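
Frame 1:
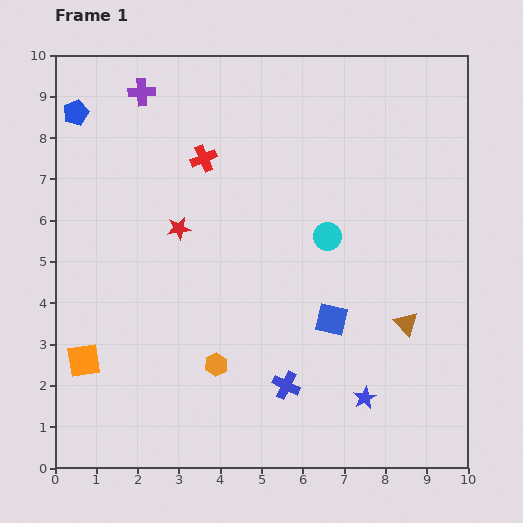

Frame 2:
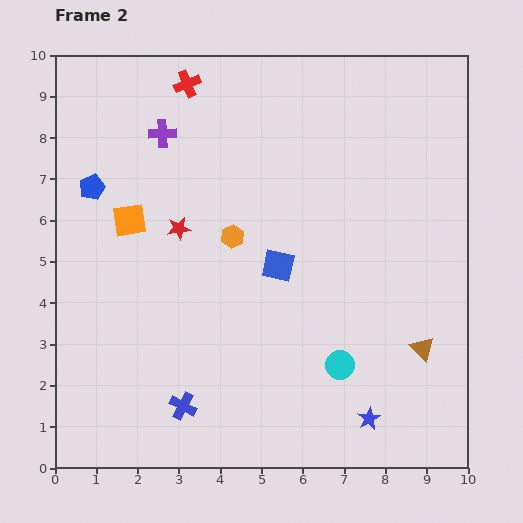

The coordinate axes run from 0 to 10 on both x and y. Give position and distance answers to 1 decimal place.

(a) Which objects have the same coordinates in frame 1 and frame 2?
the red star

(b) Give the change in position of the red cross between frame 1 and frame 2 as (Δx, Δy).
(-0.4, 1.8)

The red cross was at (3.6, 7.5) in frame 1 and (3.2, 9.3) in frame 2.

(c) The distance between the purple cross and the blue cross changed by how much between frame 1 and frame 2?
-1.3

Distance in frame 1: 7.9. Distance in frame 2: 6.6.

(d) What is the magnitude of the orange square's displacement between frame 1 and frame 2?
3.6

The orange square moved from (0.7, 2.6) to (1.8, 6.0), a distance of √(1.1² + 3.4²) ≈ 3.6.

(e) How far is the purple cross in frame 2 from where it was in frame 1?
1.1

The purple cross moved from (2.1, 9.1) to (2.6, 8.1), a distance of √(0.5² + 1.0²) ≈ 1.1.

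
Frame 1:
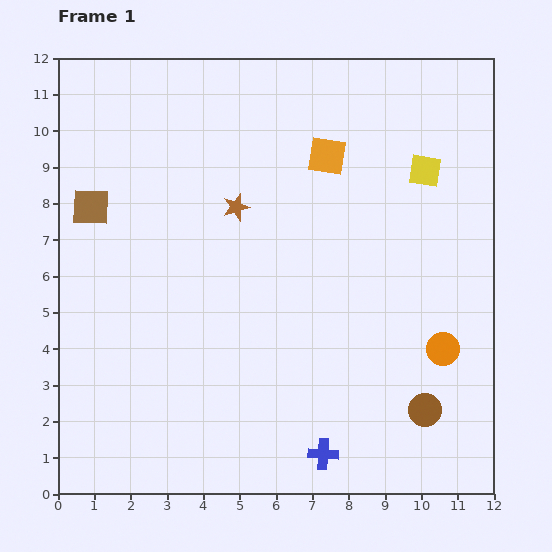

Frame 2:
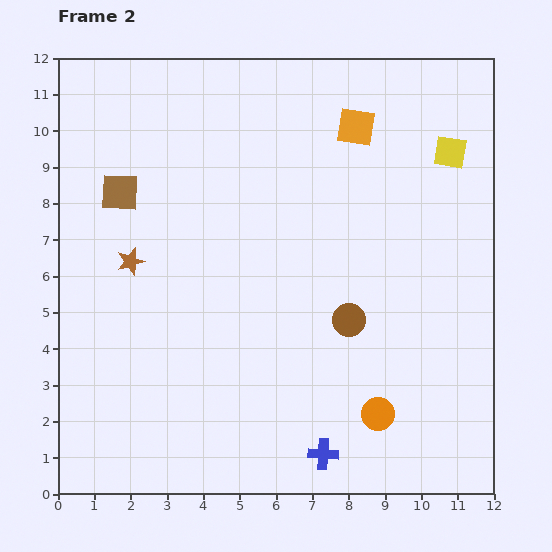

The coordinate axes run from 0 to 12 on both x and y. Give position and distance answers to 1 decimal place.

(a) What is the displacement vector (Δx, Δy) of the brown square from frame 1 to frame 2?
(0.8, 0.4)

The brown square was at (0.9, 7.9) in frame 1 and (1.7, 8.3) in frame 2.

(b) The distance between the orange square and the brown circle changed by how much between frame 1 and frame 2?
-2.2

Distance in frame 1: 7.5. Distance in frame 2: 5.3.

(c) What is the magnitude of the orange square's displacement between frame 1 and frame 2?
1.1

The orange square moved from (7.4, 9.3) to (8.2, 10.1), a distance of √(0.8² + 0.8²) ≈ 1.1.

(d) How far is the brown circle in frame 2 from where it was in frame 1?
3.3

The brown circle moved from (10.1, 2.3) to (8.0, 4.8), a distance of √(2.1² + 2.5²) ≈ 3.3.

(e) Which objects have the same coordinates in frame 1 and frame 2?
the blue cross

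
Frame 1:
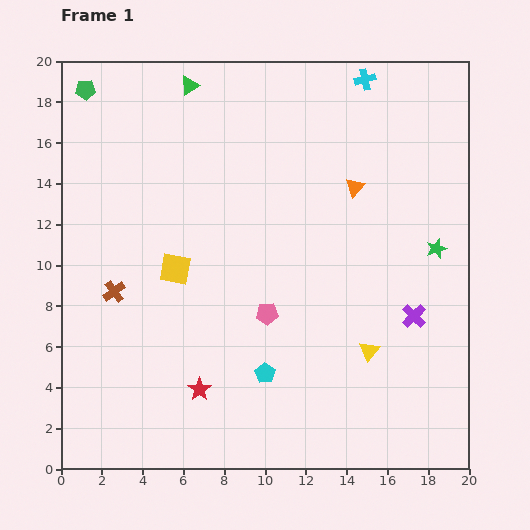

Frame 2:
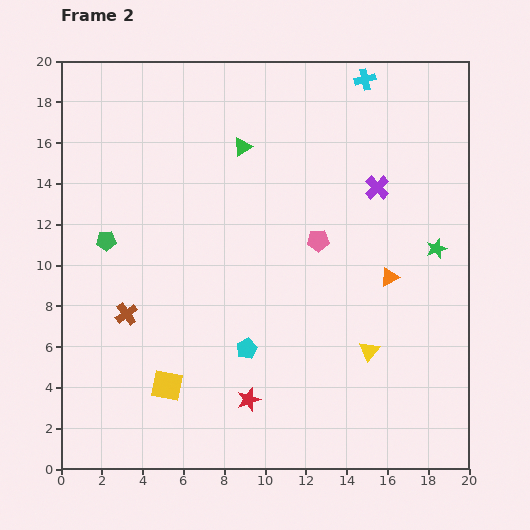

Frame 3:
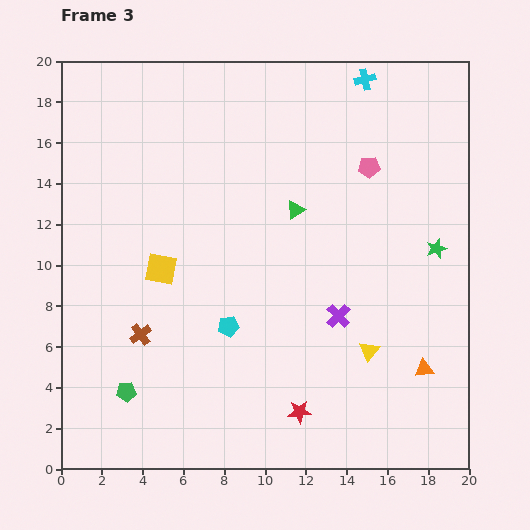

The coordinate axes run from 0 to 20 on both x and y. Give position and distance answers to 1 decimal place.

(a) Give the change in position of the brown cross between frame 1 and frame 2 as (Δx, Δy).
(0.6, -1.1)

The brown cross was at (2.6, 8.7) in frame 1 and (3.2, 7.6) in frame 2.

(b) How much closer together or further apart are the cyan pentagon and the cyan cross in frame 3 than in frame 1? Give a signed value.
-1.4

Distance in frame 1: 15.2. Distance in frame 3: 13.8.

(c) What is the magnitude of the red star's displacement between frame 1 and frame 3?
5.0

The red star moved from (6.8, 3.9) to (11.7, 2.8), a distance of √(4.9² + 1.1²) ≈ 5.0.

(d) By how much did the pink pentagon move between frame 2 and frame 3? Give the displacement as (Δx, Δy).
(2.5, 3.6)

The pink pentagon was at (12.6, 11.2) in frame 2 and (15.1, 14.8) in frame 3.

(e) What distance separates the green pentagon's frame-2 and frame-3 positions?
7.5

The green pentagon moved from (2.2, 11.2) to (3.2, 3.8), a distance of √(1.0² + 7.4²) ≈ 7.5.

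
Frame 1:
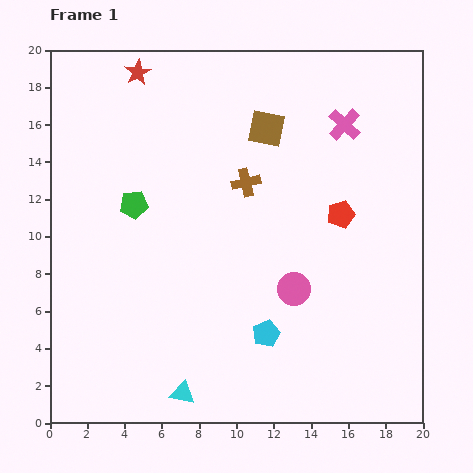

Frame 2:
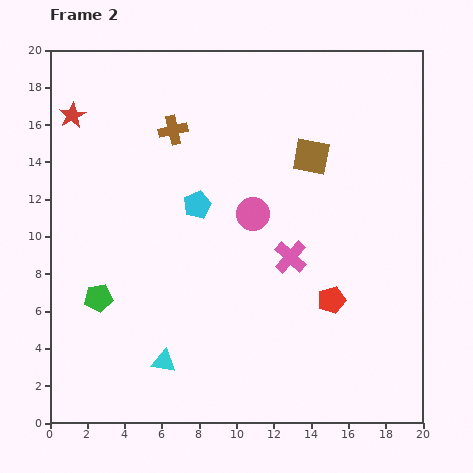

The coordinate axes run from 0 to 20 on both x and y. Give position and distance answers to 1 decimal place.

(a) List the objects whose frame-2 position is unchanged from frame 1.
none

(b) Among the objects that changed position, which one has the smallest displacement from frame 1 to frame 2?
the cyan triangle

(moved 2.0)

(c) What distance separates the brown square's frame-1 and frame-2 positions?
2.8

The brown square moved from (11.6, 15.8) to (14.0, 14.3), a distance of √(2.4² + 1.5²) ≈ 2.8.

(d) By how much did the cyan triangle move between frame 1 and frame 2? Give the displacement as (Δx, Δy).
(-1.0, 1.7)

The cyan triangle was at (7.1, 1.6) in frame 1 and (6.1, 3.3) in frame 2.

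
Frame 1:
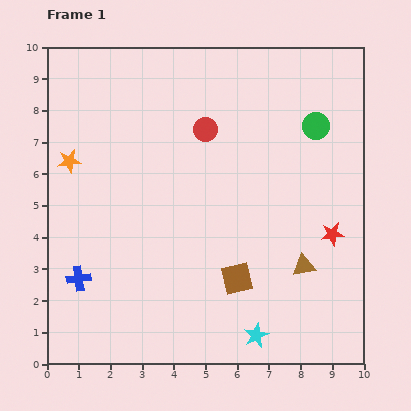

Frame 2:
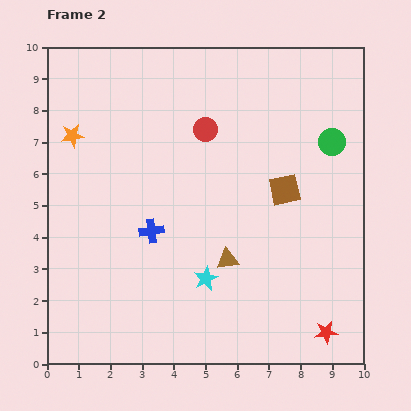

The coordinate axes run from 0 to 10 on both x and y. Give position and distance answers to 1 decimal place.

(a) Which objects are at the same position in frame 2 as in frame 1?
the red circle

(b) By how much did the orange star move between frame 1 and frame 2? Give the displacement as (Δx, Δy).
(0.1, 0.8)

The orange star was at (0.7, 6.4) in frame 1 and (0.8, 7.2) in frame 2.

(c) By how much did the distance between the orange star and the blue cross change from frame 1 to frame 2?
+0.2

Distance in frame 1: 3.7. Distance in frame 2: 3.9.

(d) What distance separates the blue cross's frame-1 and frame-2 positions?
2.7

The blue cross moved from (1.0, 2.7) to (3.3, 4.2), a distance of √(2.3² + 1.5²) ≈ 2.7.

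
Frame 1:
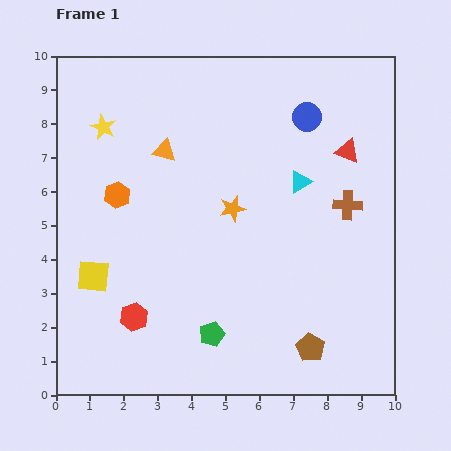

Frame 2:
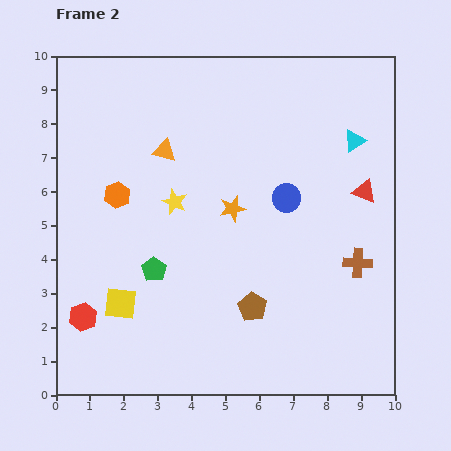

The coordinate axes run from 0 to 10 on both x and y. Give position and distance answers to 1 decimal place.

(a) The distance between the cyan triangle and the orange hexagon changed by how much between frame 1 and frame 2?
+1.8

Distance in frame 1: 5.4. Distance in frame 2: 7.2.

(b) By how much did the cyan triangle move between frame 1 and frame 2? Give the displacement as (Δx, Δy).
(1.6, 1.2)

The cyan triangle was at (7.2, 6.3) in frame 1 and (8.8, 7.5) in frame 2.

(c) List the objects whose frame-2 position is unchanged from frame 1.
the orange star, the orange triangle, the orange hexagon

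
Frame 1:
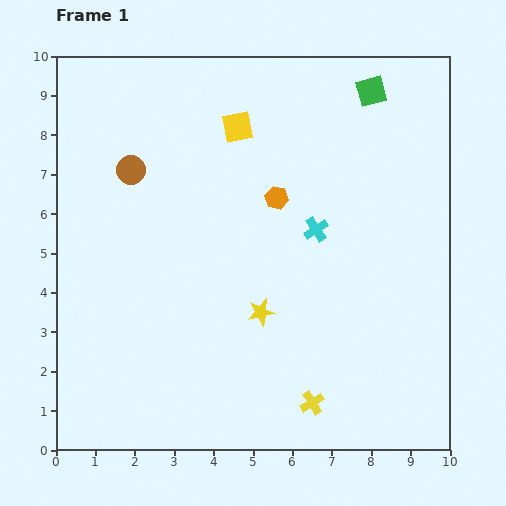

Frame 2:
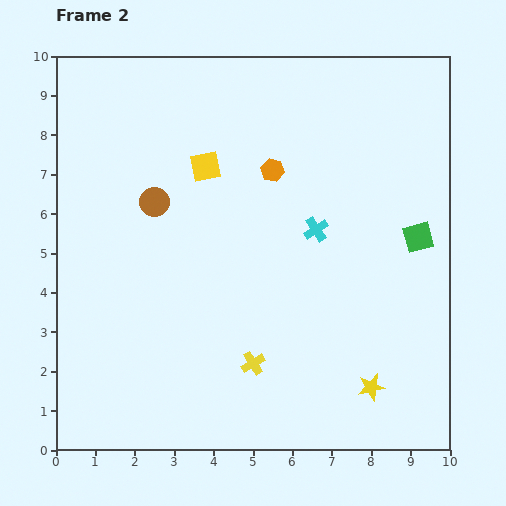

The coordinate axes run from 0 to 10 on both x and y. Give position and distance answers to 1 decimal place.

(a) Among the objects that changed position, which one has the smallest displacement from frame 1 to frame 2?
the orange hexagon

(moved 0.7)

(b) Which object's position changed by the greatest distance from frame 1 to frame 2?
the green square

(moved 3.9; next 3.4)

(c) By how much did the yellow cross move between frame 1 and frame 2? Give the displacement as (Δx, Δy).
(-1.5, 1.0)

The yellow cross was at (6.5, 1.2) in frame 1 and (5.0, 2.2) in frame 2.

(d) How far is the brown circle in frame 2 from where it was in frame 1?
1.0

The brown circle moved from (1.9, 7.1) to (2.5, 6.3), a distance of √(0.6² + 0.8²) ≈ 1.0.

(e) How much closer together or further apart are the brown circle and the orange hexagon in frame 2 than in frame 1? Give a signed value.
-0.7

Distance in frame 1: 3.8. Distance in frame 2: 3.1.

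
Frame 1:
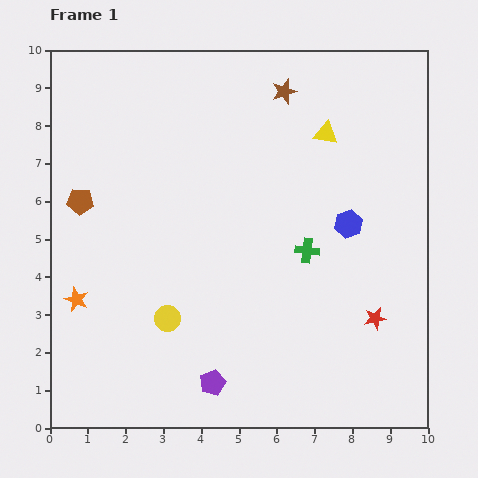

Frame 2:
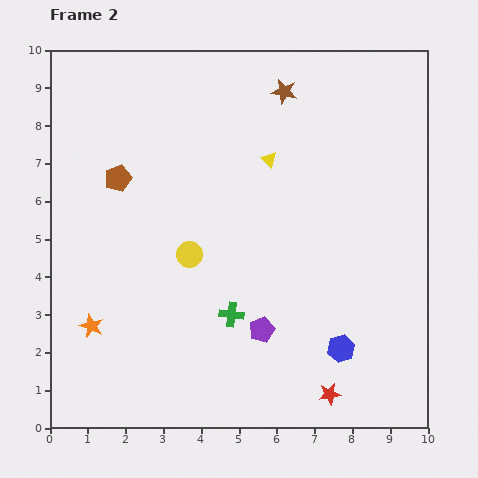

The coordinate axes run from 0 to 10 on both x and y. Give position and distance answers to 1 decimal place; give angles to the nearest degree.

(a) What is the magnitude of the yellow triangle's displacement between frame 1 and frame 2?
1.7

The yellow triangle moved from (7.3, 7.8) to (5.8, 7.1), a distance of √(1.5² + 0.7²) ≈ 1.7.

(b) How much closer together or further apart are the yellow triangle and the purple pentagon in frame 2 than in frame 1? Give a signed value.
-2.7

Distance in frame 1: 7.2. Distance in frame 2: 4.5.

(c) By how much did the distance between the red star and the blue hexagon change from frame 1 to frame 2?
-1.4

Distance in frame 1: 2.6. Distance in frame 2: 1.2.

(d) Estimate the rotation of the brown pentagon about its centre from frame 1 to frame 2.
23° counter-clockwise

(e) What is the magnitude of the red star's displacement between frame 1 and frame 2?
2.3

The red star moved from (8.6, 2.9) to (7.4, 0.9), a distance of √(1.2² + 2.0²) ≈ 2.3.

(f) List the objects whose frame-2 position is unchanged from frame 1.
the brown star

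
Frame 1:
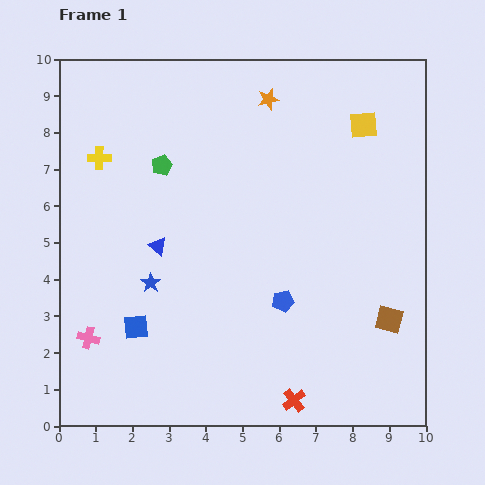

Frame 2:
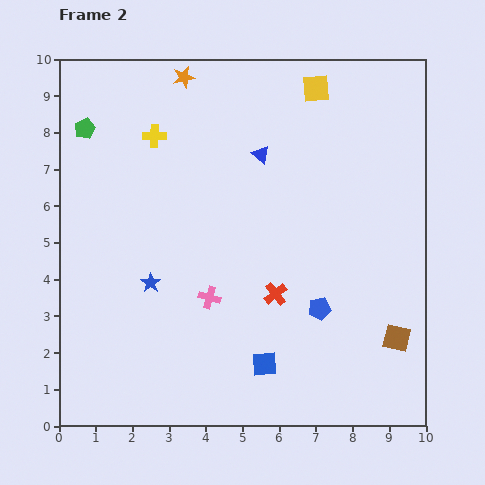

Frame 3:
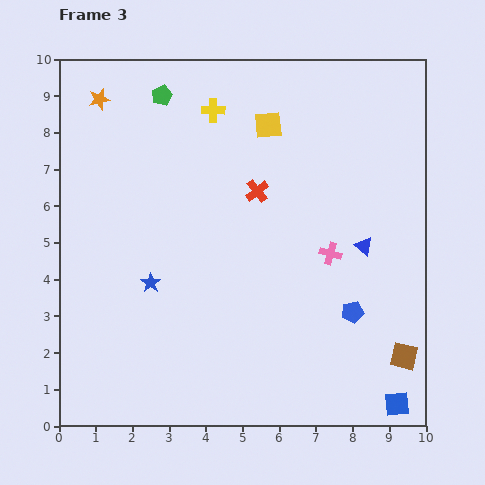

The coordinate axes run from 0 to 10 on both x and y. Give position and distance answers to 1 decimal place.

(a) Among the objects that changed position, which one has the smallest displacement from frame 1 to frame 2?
the brown square

(moved 0.5)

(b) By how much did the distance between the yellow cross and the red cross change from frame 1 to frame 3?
-6.0

Distance in frame 1: 8.5. Distance in frame 3: 2.5.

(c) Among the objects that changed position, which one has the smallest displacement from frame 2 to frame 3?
the brown square

(moved 0.5)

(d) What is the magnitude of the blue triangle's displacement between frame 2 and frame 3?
3.8

The blue triangle moved from (5.5, 7.4) to (8.3, 4.9), a distance of √(2.8² + 2.5²) ≈ 3.8.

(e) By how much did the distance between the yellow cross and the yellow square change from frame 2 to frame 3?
-3.0

Distance in frame 2: 4.6. Distance in frame 3: 1.6.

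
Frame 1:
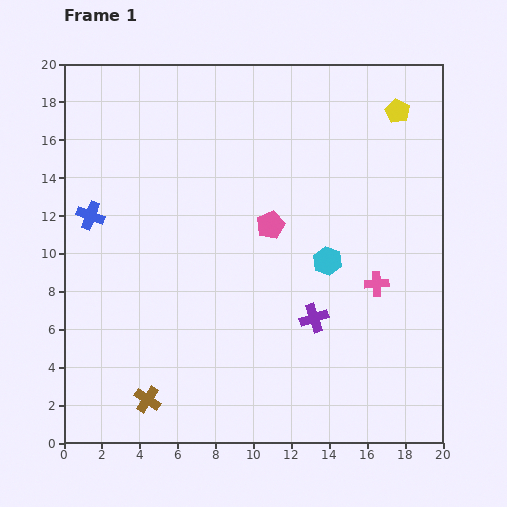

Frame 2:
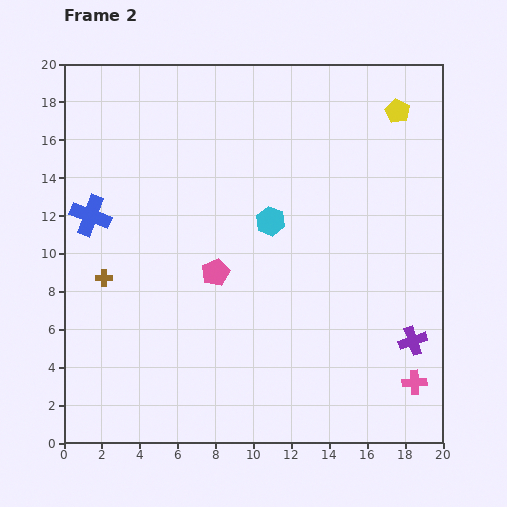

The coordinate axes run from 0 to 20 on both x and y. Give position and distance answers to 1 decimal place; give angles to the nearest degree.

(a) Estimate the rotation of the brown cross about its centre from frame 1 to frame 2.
35° counter-clockwise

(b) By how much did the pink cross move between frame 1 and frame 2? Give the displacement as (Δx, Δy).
(2.0, -5.2)

The pink cross was at (16.5, 8.4) in frame 1 and (18.5, 3.2) in frame 2.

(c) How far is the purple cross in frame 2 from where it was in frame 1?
5.3

The purple cross moved from (13.2, 6.6) to (18.4, 5.4), a distance of √(5.2² + 1.2²) ≈ 5.3.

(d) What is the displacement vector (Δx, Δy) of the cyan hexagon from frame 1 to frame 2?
(-3.0, 2.1)

The cyan hexagon was at (13.9, 9.6) in frame 1 and (10.9, 11.7) in frame 2.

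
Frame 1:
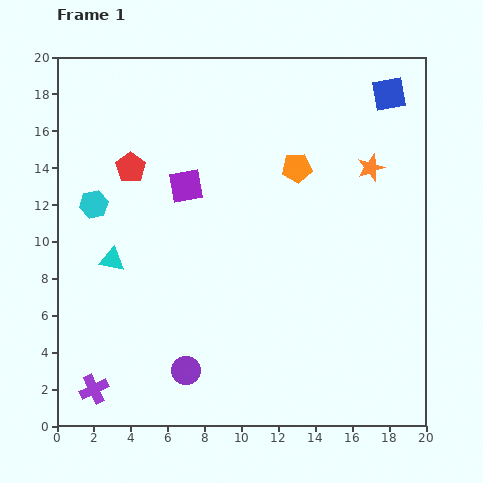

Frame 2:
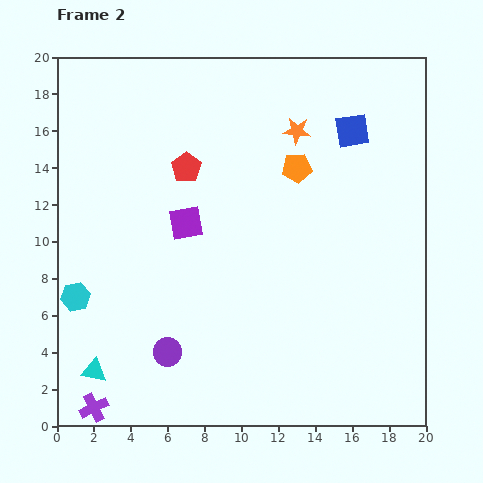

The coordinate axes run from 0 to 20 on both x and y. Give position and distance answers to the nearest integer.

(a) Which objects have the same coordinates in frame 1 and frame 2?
the orange pentagon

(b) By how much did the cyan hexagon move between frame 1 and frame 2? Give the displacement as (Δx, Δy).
(-1, -5)

The cyan hexagon was at (2, 12) in frame 1 and (1, 7) in frame 2.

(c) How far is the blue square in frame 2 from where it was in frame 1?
3

The blue square moved from (18, 18) to (16, 16), a distance of √(2² + 2²) ≈ 3.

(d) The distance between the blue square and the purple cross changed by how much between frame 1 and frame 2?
-2

Distance in frame 1: 23. Distance in frame 2: 21.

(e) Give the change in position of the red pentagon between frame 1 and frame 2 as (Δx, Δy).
(3, 0)

The red pentagon was at (4, 14) in frame 1 and (7, 14) in frame 2.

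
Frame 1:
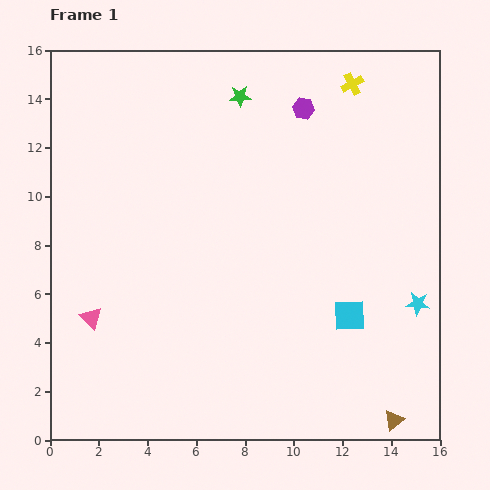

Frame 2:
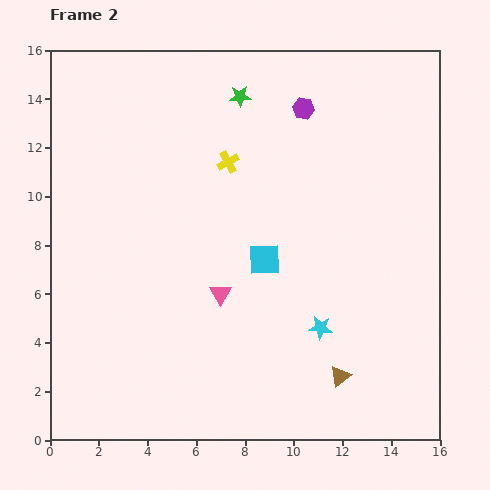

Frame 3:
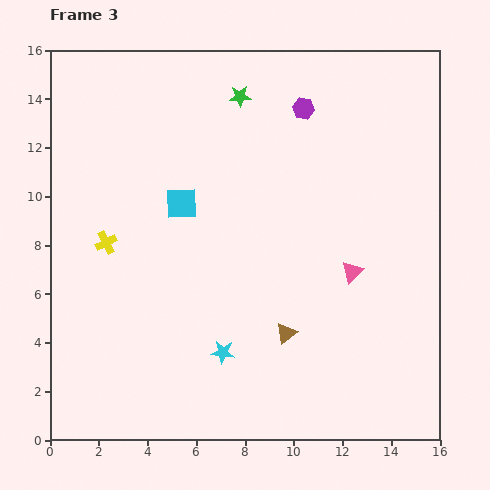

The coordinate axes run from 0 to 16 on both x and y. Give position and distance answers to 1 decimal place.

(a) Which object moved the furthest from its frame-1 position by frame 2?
the yellow cross

(moved 6.0; next 5.4)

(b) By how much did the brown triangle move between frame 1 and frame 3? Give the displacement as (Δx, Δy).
(-4.4, 3.6)

The brown triangle was at (14.1, 0.8) in frame 1 and (9.7, 4.4) in frame 3.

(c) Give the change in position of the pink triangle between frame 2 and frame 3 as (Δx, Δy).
(5.4, 0.9)

The pink triangle was at (7.0, 6.0) in frame 2 and (12.4, 6.9) in frame 3.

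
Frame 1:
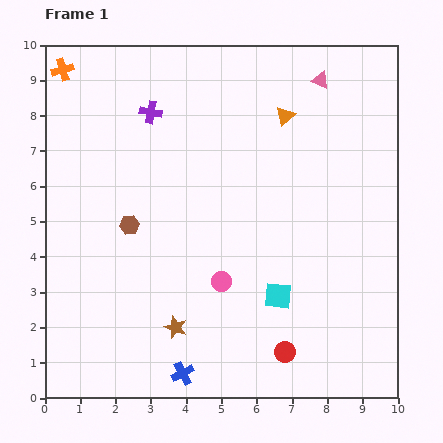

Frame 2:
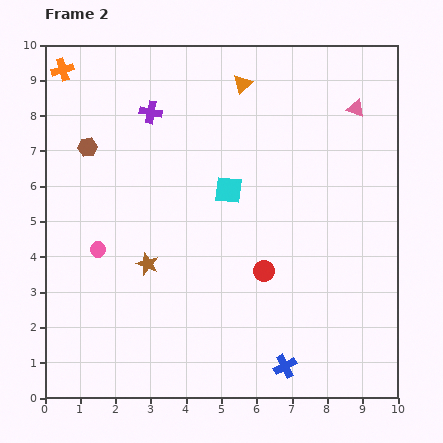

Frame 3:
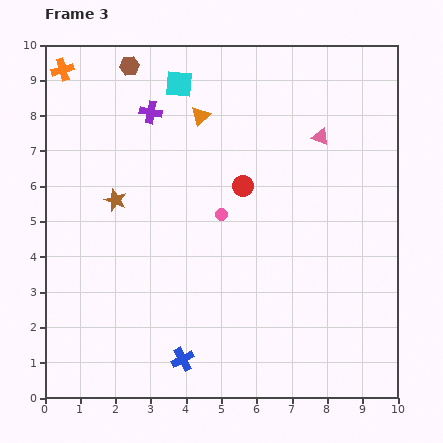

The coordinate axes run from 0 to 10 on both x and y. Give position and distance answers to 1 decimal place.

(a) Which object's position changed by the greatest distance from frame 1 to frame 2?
the pink circle

(moved 3.6; next 3.3)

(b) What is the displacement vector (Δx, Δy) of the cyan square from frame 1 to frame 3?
(-2.8, 6.0)

The cyan square was at (6.6, 2.9) in frame 1 and (3.8, 8.9) in frame 3.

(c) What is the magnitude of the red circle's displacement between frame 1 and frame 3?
4.9

The red circle moved from (6.8, 1.3) to (5.6, 6.0), a distance of √(1.2² + 4.7²) ≈ 4.9.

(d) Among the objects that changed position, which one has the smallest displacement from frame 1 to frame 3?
the blue cross

(moved 0.4)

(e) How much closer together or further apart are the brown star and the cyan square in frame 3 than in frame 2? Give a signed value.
+0.7

Distance in frame 2: 3.1. Distance in frame 3: 3.8.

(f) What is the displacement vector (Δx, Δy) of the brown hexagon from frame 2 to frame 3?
(1.2, 2.3)

The brown hexagon was at (1.2, 7.1) in frame 2 and (2.4, 9.4) in frame 3.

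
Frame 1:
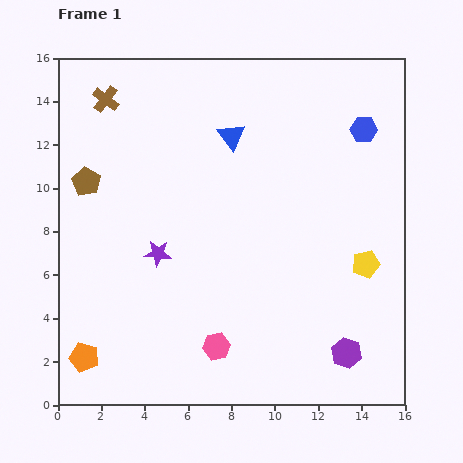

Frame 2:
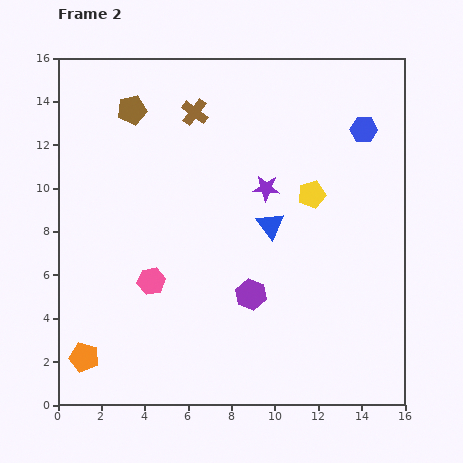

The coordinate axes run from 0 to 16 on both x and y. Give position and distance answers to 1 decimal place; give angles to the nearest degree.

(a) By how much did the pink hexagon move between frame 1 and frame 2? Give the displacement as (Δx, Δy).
(-3.0, 3.0)

The pink hexagon was at (7.3, 2.7) in frame 1 and (4.3, 5.7) in frame 2.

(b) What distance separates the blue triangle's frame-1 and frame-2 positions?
4.5

The blue triangle moved from (8.0, 12.4) to (9.8, 8.3), a distance of √(1.8² + 4.1²) ≈ 4.5.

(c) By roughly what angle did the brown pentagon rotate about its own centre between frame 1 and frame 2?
30° clockwise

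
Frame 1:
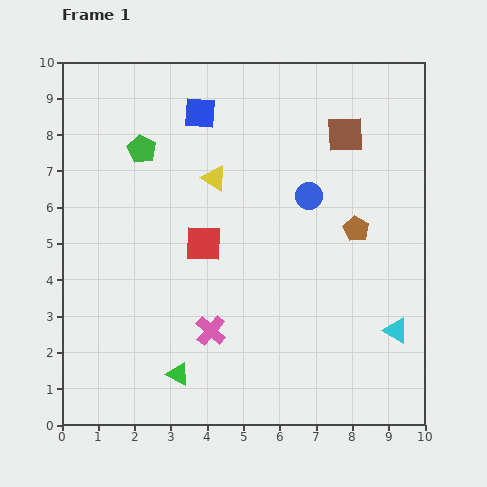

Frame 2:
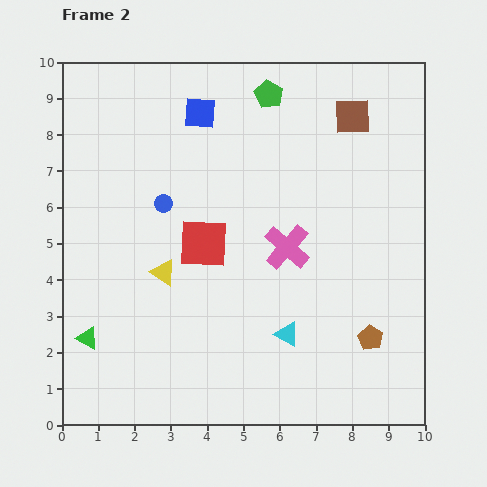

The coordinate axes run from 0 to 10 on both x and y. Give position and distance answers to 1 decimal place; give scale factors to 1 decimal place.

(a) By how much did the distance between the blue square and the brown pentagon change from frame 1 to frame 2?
+2.4

Distance in frame 1: 5.4. Distance in frame 2: 7.8.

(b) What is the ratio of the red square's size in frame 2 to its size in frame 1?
1.4×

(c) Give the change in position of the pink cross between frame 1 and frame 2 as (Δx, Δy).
(2.1, 2.3)

The pink cross was at (4.1, 2.6) in frame 1 and (6.2, 4.9) in frame 2.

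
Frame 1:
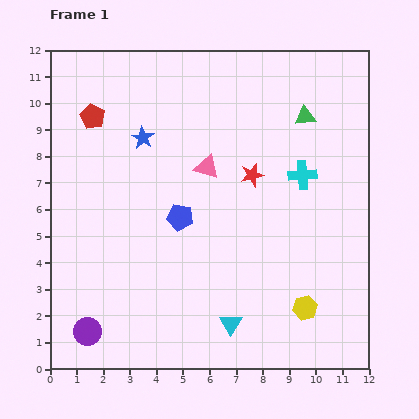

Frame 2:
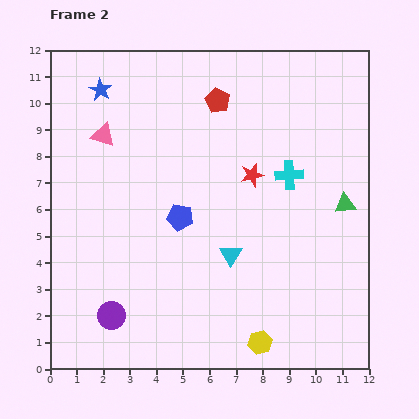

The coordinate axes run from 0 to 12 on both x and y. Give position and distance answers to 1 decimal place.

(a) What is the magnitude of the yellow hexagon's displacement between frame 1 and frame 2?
2.1

The yellow hexagon moved from (9.6, 2.3) to (7.9, 1.0), a distance of √(1.7² + 1.3²) ≈ 2.1.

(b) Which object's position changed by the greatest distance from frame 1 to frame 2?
the red pentagon

(moved 4.7; next 4.1)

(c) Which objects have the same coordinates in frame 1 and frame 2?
the red star, the blue pentagon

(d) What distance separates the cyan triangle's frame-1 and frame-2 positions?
2.6

The cyan triangle moved from (6.8, 1.7) to (6.8, 4.3), a distance of √(0.0² + 2.6²) ≈ 2.6.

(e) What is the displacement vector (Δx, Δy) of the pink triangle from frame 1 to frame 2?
(-3.9, 1.2)

The pink triangle was at (5.9, 7.6) in frame 1 and (2.0, 8.8) in frame 2.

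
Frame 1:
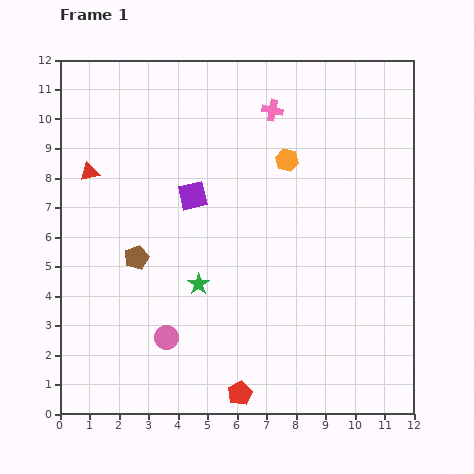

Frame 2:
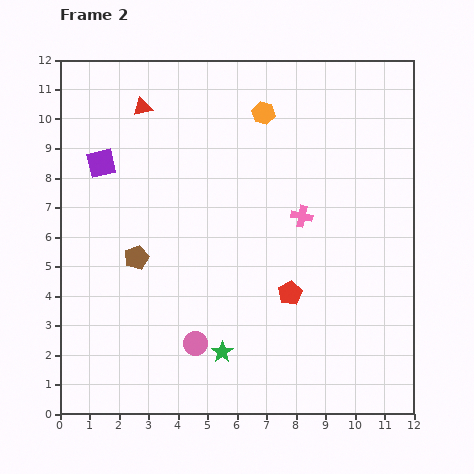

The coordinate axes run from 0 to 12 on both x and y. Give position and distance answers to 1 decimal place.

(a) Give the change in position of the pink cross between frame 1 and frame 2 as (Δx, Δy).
(1.0, -3.6)

The pink cross was at (7.2, 10.3) in frame 1 and (8.2, 6.7) in frame 2.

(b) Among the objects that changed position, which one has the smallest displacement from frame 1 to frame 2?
the pink circle

(moved 1.0)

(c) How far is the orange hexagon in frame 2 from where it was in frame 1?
1.8

The orange hexagon moved from (7.7, 8.6) to (6.9, 10.2), a distance of √(0.8² + 1.6²) ≈ 1.8.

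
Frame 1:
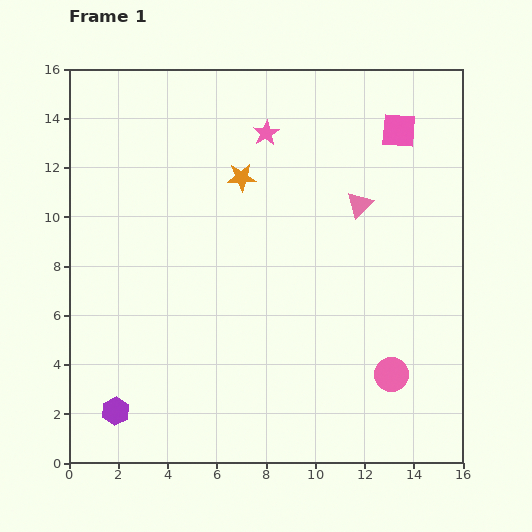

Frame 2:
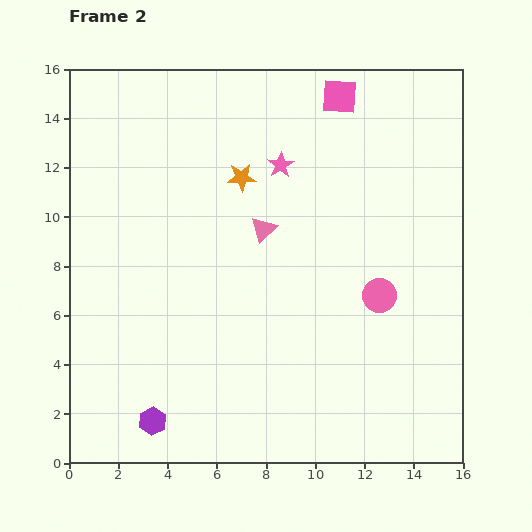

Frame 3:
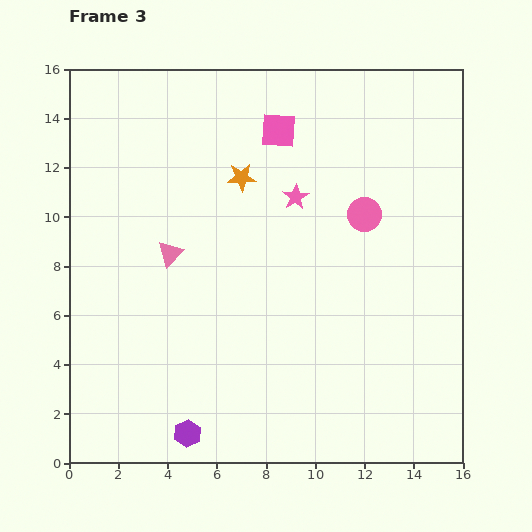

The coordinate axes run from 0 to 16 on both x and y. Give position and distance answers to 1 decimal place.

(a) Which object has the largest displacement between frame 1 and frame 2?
the pink triangle

(moved 4.0; next 3.2)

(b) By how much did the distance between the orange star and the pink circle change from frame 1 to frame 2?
-2.7

Distance in frame 1: 10.1. Distance in frame 2: 7.4.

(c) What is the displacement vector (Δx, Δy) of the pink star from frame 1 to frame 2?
(0.6, -1.3)

The pink star was at (8.0, 13.4) in frame 1 and (8.6, 12.1) in frame 2.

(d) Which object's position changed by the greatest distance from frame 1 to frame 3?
the pink triangle

(moved 8.0; next 6.6)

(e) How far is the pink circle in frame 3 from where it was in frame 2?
3.4

The pink circle moved from (12.6, 6.8) to (12.0, 10.1), a distance of √(0.6² + 3.3²) ≈ 3.4.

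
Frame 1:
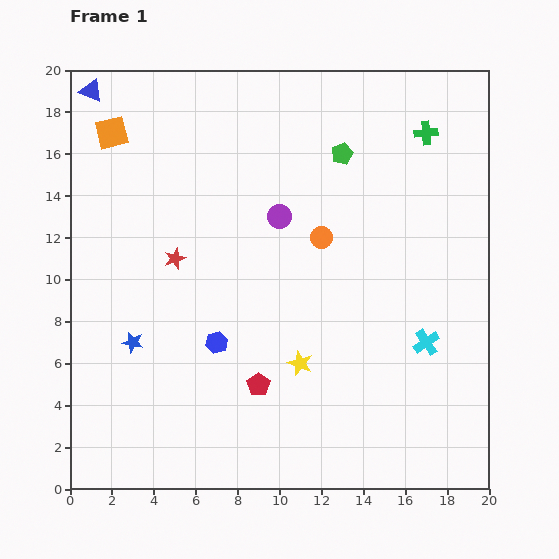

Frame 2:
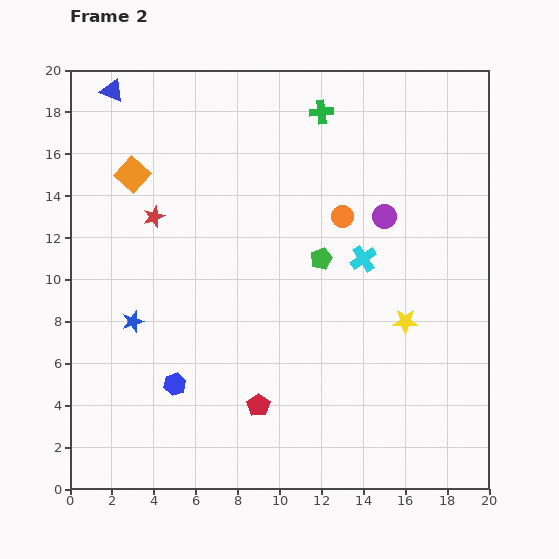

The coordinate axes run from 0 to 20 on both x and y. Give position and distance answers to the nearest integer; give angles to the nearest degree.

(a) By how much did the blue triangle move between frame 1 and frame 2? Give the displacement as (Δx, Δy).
(1, 0)

The blue triangle was at (1, 19) in frame 1 and (2, 19) in frame 2.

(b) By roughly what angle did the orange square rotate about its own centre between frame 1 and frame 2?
35° counter-clockwise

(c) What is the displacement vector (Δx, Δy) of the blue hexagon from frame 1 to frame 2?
(-2, -2)

The blue hexagon was at (7, 7) in frame 1 and (5, 5) in frame 2.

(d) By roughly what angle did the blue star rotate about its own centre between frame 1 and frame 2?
30° counter-clockwise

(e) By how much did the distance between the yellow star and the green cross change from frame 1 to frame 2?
-2

Distance in frame 1: 13. Distance in frame 2: 11.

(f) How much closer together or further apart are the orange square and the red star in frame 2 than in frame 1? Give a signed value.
-5

Distance in frame 1: 7. Distance in frame 2: 2.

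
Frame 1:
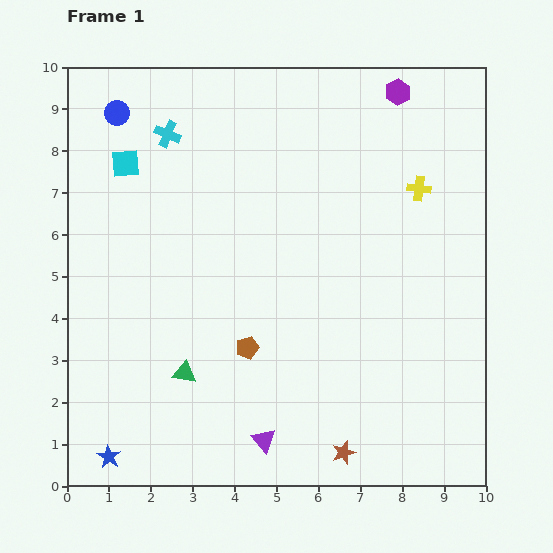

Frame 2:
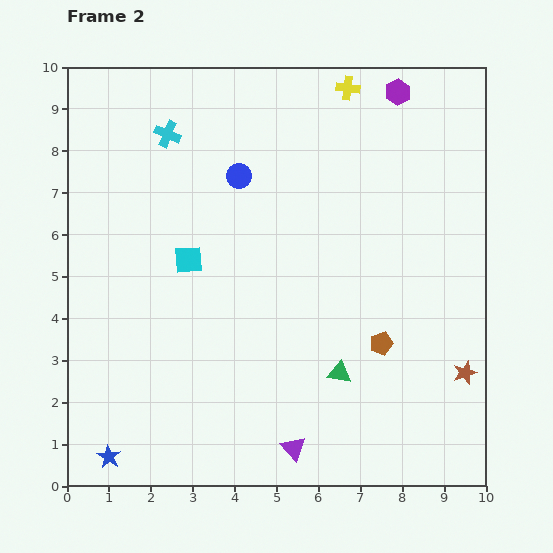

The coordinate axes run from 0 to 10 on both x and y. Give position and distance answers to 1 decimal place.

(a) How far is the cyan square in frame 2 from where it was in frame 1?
2.7

The cyan square moved from (1.4, 7.7) to (2.9, 5.4), a distance of √(1.5² + 2.3²) ≈ 2.7.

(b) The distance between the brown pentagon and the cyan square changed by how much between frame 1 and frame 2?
-0.3

Distance in frame 1: 5.3. Distance in frame 2: 5.0.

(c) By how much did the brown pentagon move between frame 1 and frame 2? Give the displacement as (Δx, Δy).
(3.2, 0.1)

The brown pentagon was at (4.3, 3.3) in frame 1 and (7.5, 3.4) in frame 2.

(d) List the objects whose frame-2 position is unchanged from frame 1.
the cyan cross, the purple hexagon, the blue star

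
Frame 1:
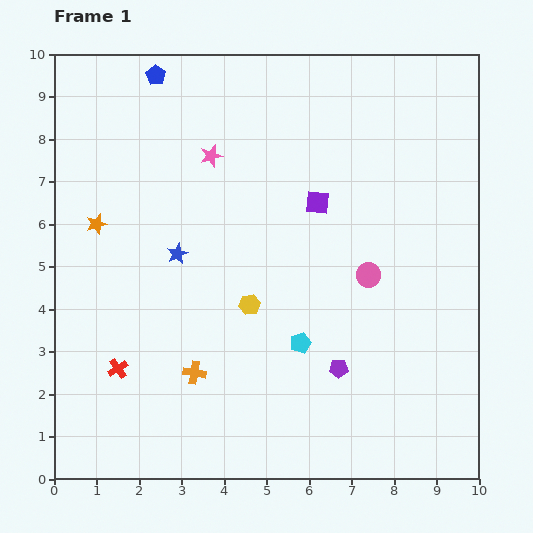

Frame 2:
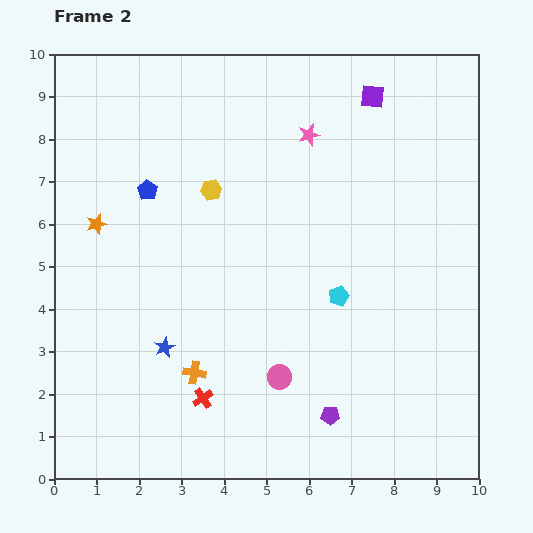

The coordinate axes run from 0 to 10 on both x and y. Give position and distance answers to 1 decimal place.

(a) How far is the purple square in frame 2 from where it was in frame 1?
2.8

The purple square moved from (6.2, 6.5) to (7.5, 9.0), a distance of √(1.3² + 2.5²) ≈ 2.8.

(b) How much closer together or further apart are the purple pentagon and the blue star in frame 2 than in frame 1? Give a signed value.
-0.5

Distance in frame 1: 4.7. Distance in frame 2: 4.2.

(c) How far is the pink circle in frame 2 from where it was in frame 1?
3.2

The pink circle moved from (7.4, 4.8) to (5.3, 2.4), a distance of √(2.1² + 2.4²) ≈ 3.2.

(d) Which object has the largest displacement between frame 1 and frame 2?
the pink circle

(moved 3.2; next 2.8)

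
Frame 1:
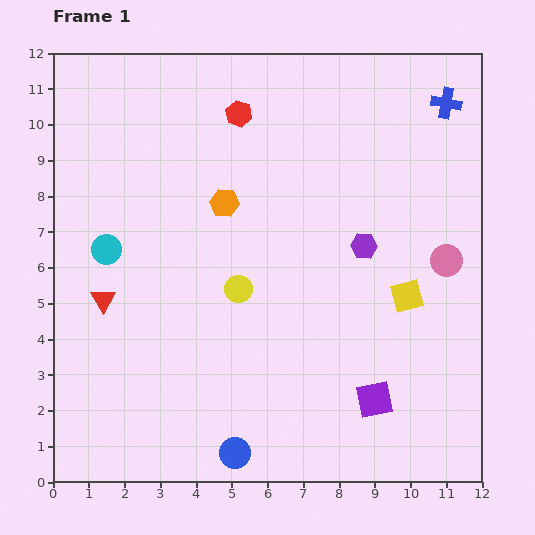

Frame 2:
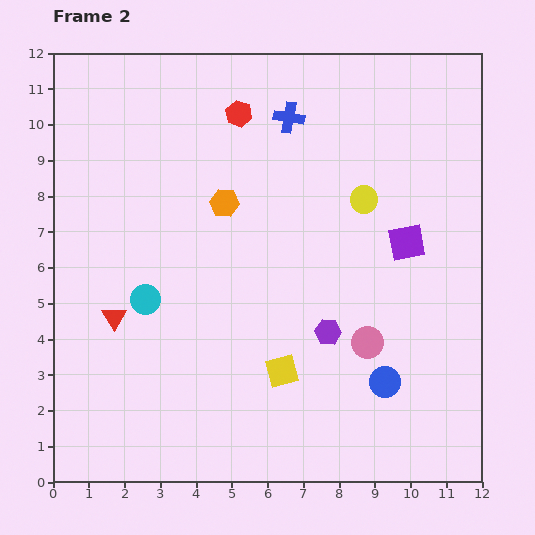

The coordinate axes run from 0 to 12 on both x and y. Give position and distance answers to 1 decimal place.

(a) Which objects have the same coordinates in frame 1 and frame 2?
the red hexagon, the orange hexagon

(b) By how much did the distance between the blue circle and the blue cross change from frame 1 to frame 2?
-3.5

Distance in frame 1: 11.4. Distance in frame 2: 7.9.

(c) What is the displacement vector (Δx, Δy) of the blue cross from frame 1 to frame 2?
(-4.4, -0.4)

The blue cross was at (11.0, 10.6) in frame 1 and (6.6, 10.2) in frame 2.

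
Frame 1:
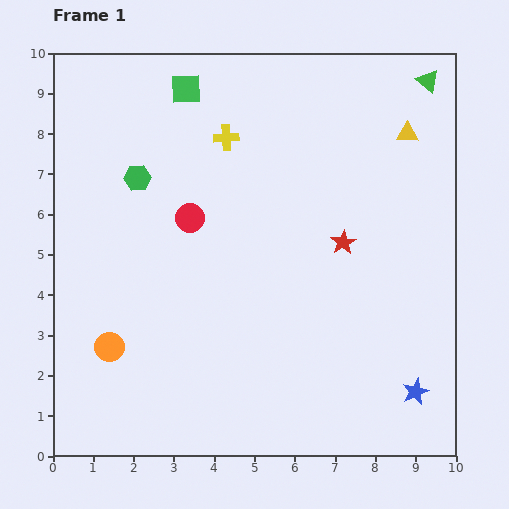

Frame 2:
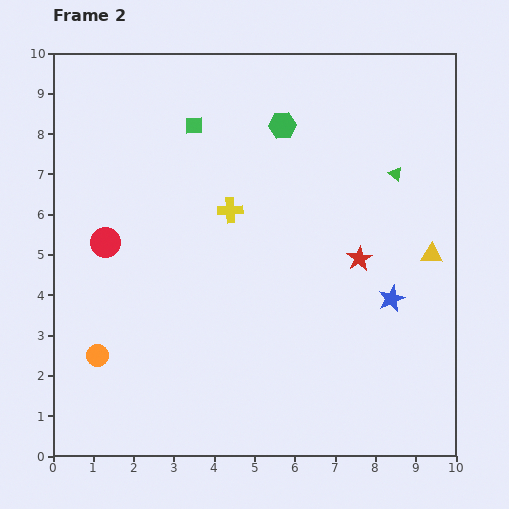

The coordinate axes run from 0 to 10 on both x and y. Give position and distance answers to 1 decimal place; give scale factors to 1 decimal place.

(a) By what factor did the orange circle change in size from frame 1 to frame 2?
0.7×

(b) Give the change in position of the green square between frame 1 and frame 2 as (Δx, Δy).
(0.2, -0.9)

The green square was at (3.3, 9.1) in frame 1 and (3.5, 8.2) in frame 2.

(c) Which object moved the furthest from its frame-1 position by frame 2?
the green hexagon

(moved 3.8; next 3.1)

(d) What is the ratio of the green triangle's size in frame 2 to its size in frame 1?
0.6×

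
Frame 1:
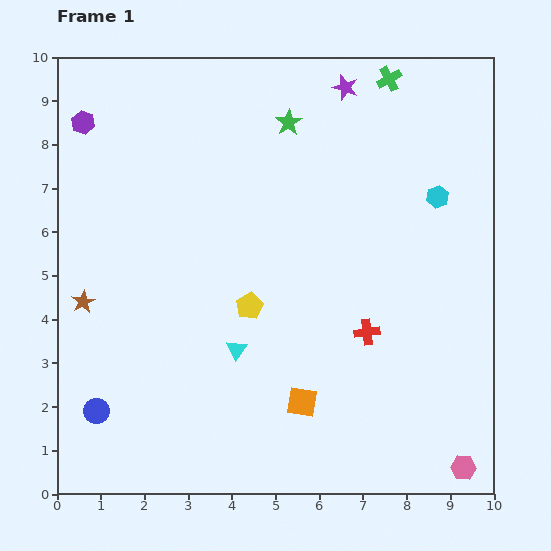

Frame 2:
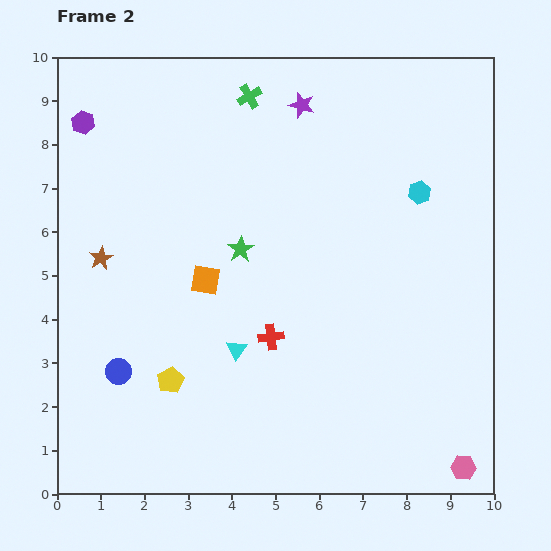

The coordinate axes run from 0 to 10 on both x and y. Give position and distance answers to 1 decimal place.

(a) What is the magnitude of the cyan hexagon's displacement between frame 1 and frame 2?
0.4

The cyan hexagon moved from (8.7, 6.8) to (8.3, 6.9), a distance of √(0.4² + 0.1²) ≈ 0.4.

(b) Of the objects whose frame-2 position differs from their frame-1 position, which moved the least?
the cyan hexagon

(moved 0.4)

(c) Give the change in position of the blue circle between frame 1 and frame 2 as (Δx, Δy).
(0.5, 0.9)

The blue circle was at (0.9, 1.9) in frame 1 and (1.4, 2.8) in frame 2.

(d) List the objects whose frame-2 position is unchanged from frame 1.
the purple hexagon, the pink hexagon, the cyan triangle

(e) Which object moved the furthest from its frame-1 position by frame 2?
the orange square

(moved 3.6; next 3.2)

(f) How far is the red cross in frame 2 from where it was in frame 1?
2.2

The red cross moved from (7.1, 3.7) to (4.9, 3.6), a distance of √(2.2² + 0.1²) ≈ 2.2.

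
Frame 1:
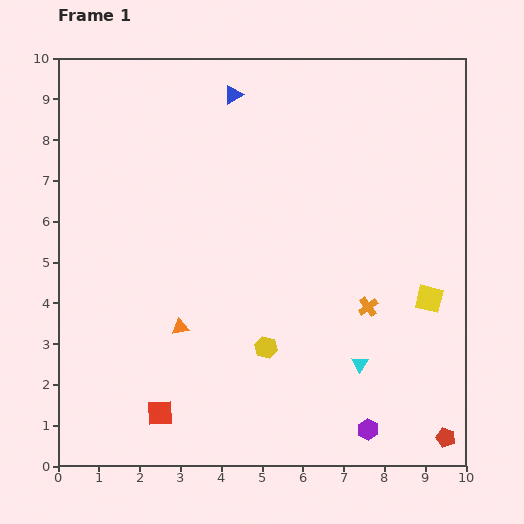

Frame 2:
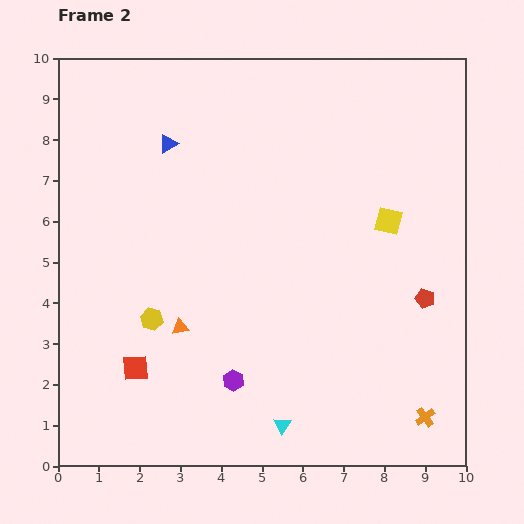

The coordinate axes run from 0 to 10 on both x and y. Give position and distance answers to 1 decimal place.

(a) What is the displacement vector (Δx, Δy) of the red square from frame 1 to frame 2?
(-0.6, 1.1)

The red square was at (2.5, 1.3) in frame 1 and (1.9, 2.4) in frame 2.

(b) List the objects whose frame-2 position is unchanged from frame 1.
the orange triangle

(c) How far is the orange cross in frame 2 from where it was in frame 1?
3.0

The orange cross moved from (7.6, 3.9) to (9.0, 1.2), a distance of √(1.4² + 2.7²) ≈ 3.0.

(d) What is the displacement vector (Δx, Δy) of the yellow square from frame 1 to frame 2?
(-1.0, 1.9)

The yellow square was at (9.1, 4.1) in frame 1 and (8.1, 6.0) in frame 2.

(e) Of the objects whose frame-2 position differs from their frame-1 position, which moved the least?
the red square

(moved 1.3)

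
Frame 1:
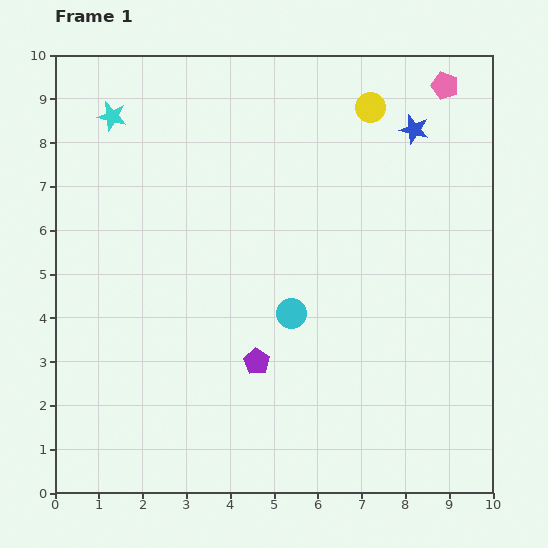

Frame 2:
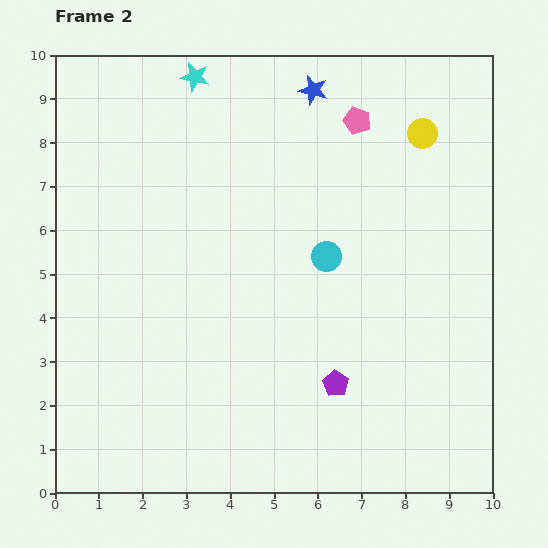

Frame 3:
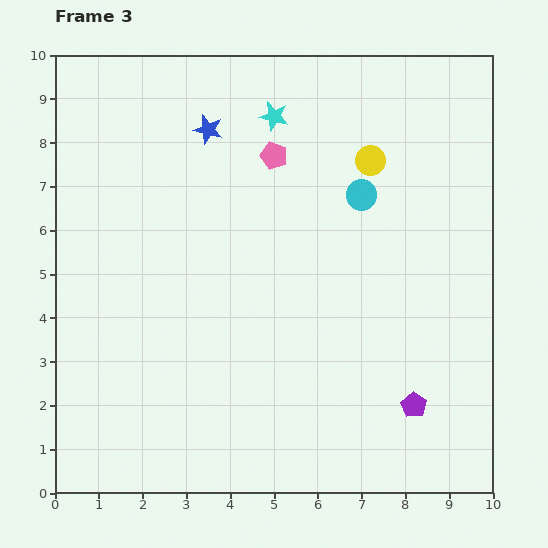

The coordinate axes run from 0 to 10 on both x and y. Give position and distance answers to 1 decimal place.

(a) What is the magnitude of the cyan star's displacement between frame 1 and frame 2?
2.1

The cyan star moved from (1.3, 8.6) to (3.2, 9.5), a distance of √(1.9² + 0.9²) ≈ 2.1.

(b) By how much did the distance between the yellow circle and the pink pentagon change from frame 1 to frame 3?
+0.4

Distance in frame 1: 1.8. Distance in frame 3: 2.2.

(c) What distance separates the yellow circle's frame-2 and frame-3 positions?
1.3

The yellow circle moved from (8.4, 8.2) to (7.2, 7.6), a distance of √(1.2² + 0.6²) ≈ 1.3.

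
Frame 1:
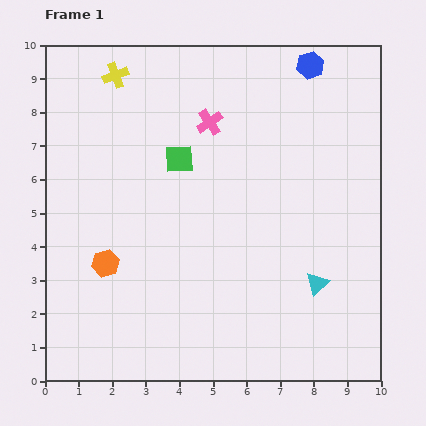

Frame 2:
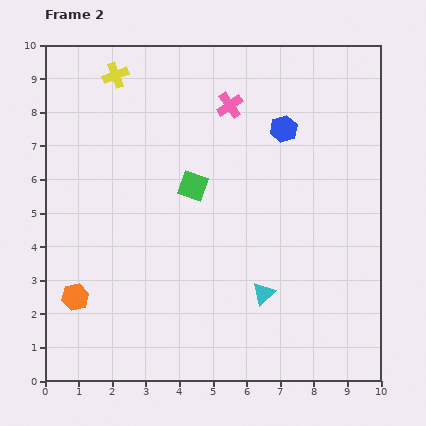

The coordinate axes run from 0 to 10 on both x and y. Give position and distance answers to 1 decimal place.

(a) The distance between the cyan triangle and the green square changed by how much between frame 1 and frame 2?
-1.7

Distance in frame 1: 5.5. Distance in frame 2: 3.8.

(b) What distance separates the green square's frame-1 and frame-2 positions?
0.9

The green square moved from (4.0, 6.6) to (4.4, 5.8), a distance of √(0.4² + 0.8²) ≈ 0.9.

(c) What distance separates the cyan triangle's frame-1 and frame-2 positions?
1.6

The cyan triangle moved from (8.1, 2.9) to (6.5, 2.6), a distance of √(1.6² + 0.3²) ≈ 1.6.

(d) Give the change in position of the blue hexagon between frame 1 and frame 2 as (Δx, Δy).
(-0.8, -1.9)

The blue hexagon was at (7.9, 9.4) in frame 1 and (7.1, 7.5) in frame 2.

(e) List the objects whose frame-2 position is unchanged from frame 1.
the yellow cross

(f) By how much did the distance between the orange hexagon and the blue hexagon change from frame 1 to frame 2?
-0.5

Distance in frame 1: 8.5. Distance in frame 2: 8.0.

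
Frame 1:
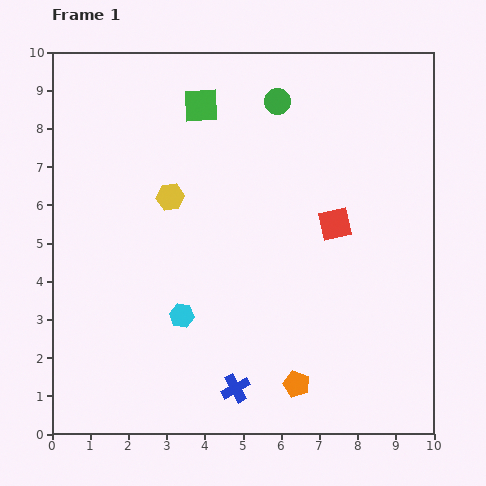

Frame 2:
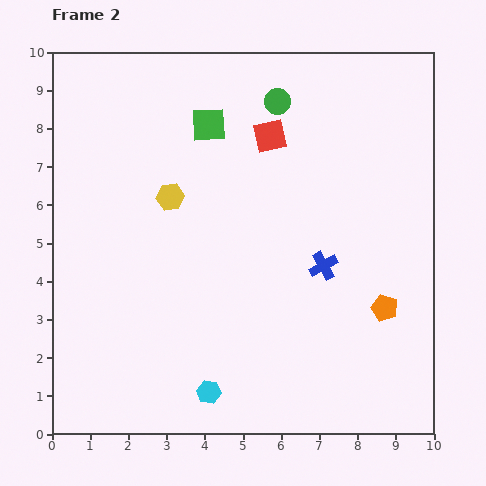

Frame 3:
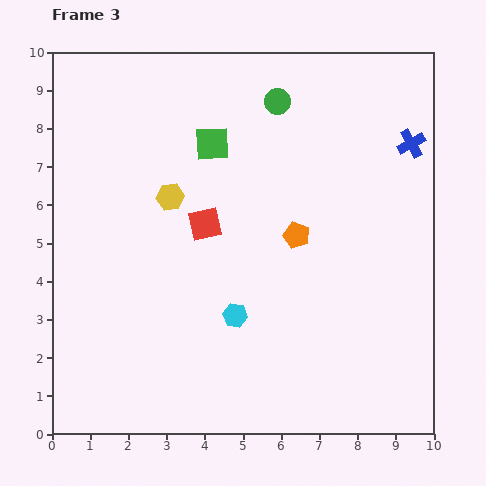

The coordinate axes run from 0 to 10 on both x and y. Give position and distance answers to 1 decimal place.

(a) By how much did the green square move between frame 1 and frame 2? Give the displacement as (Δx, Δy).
(0.2, -0.5)

The green square was at (3.9, 8.6) in frame 1 and (4.1, 8.1) in frame 2.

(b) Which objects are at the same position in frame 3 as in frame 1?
the yellow hexagon, the green circle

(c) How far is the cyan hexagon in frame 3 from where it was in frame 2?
2.1

The cyan hexagon moved from (4.1, 1.1) to (4.8, 3.1), a distance of √(0.7² + 2.0²) ≈ 2.1.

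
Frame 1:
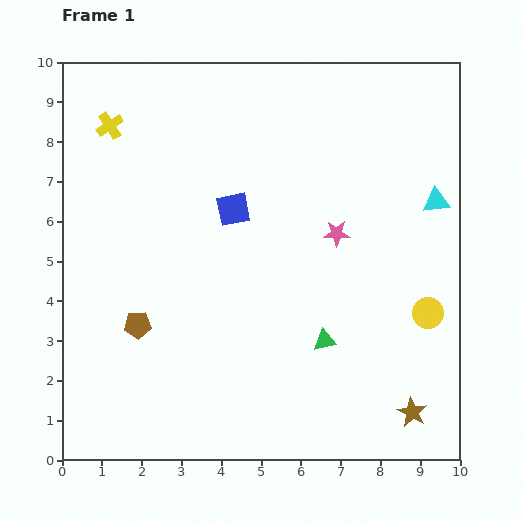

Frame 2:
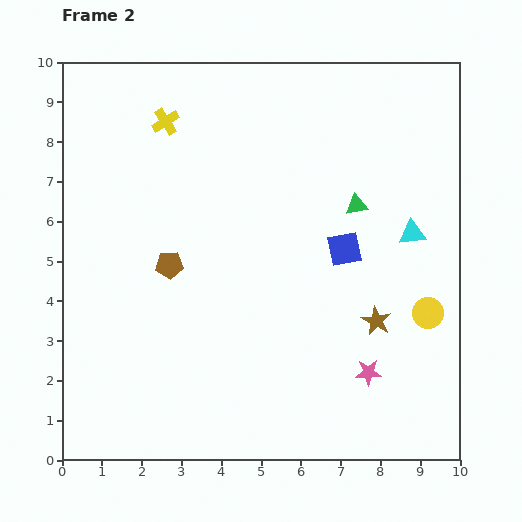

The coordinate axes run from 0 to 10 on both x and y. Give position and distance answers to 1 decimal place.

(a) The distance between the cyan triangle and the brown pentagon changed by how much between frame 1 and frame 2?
-1.9

Distance in frame 1: 8.1. Distance in frame 2: 6.2.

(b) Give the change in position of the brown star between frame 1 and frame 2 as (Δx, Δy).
(-0.9, 2.3)

The brown star was at (8.8, 1.2) in frame 1 and (7.9, 3.5) in frame 2.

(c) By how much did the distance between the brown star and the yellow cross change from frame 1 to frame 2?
-3.2

Distance in frame 1: 10.5. Distance in frame 2: 7.3.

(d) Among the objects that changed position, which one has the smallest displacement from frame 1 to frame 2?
the cyan triangle

(moved 1.0)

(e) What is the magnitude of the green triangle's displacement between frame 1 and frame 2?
3.5

The green triangle moved from (6.6, 3.0) to (7.4, 6.4), a distance of √(0.8² + 3.4²) ≈ 3.5.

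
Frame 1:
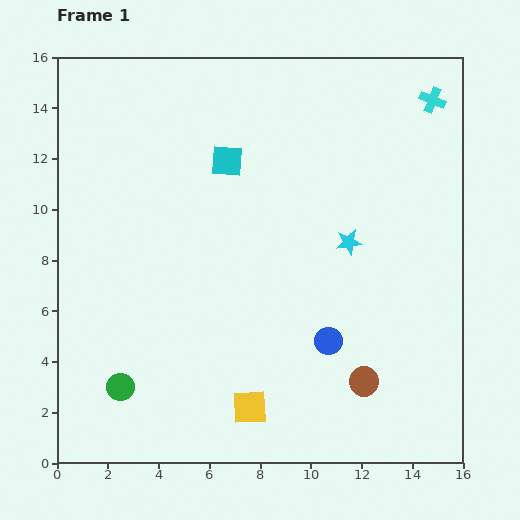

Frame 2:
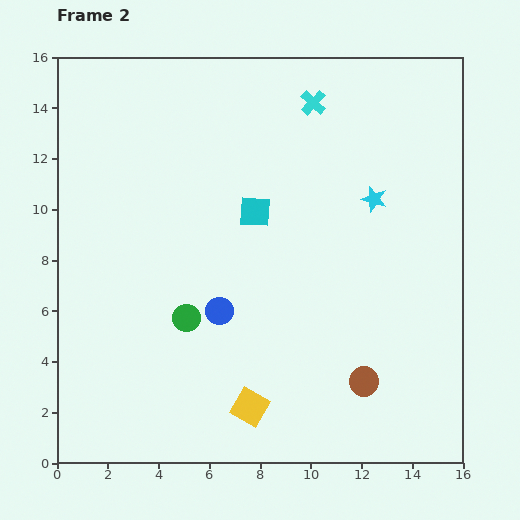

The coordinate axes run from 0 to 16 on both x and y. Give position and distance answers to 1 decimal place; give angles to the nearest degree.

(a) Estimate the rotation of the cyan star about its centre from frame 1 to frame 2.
25° clockwise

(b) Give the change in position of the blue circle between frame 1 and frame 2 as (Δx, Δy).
(-4.3, 1.2)

The blue circle was at (10.7, 4.8) in frame 1 and (6.4, 6.0) in frame 2.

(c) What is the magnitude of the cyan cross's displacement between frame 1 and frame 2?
4.7

The cyan cross moved from (14.8, 14.3) to (10.1, 14.2), a distance of √(4.7² + 0.1²) ≈ 4.7.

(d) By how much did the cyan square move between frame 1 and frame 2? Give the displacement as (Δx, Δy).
(1.1, -2.0)

The cyan square was at (6.7, 11.9) in frame 1 and (7.8, 9.9) in frame 2.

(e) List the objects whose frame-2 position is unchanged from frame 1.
the yellow square, the brown circle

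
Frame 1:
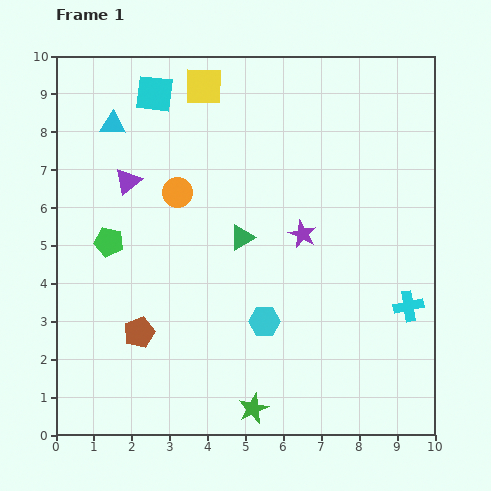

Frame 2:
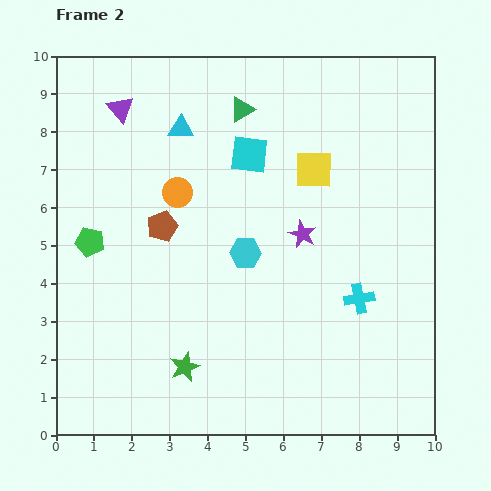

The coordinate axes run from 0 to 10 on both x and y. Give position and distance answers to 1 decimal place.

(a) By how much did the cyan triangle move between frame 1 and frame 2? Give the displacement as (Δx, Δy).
(1.8, -0.1)

The cyan triangle was at (1.5, 8.2) in frame 1 and (3.3, 8.1) in frame 2.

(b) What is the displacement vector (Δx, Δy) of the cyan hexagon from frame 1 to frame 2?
(-0.5, 1.8)

The cyan hexagon was at (5.5, 3.0) in frame 1 and (5.0, 4.8) in frame 2.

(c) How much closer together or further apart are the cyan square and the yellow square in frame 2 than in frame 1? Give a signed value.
+0.4

Distance in frame 1: 1.3. Distance in frame 2: 1.7.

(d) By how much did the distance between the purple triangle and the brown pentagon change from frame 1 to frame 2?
-0.7

Distance in frame 1: 4.0. Distance in frame 2: 3.3.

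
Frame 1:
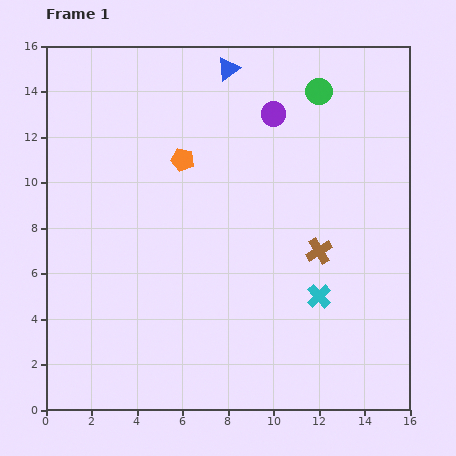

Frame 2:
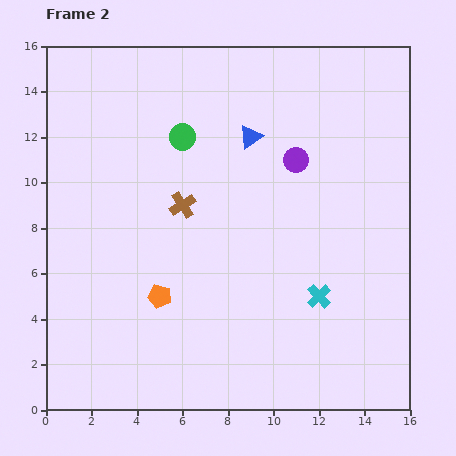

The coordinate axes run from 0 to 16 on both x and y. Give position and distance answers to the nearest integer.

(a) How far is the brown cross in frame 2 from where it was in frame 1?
6

The brown cross moved from (12, 7) to (6, 9), a distance of √(6² + 2²) ≈ 6.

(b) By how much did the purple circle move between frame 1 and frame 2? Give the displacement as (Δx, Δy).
(1, -2)

The purple circle was at (10, 13) in frame 1 and (11, 11) in frame 2.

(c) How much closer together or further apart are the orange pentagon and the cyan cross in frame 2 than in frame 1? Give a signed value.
-1

Distance in frame 1: 8. Distance in frame 2: 7.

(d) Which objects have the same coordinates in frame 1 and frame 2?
the cyan cross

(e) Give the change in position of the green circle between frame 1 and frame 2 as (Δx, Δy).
(-6, -2)

The green circle was at (12, 14) in frame 1 and (6, 12) in frame 2.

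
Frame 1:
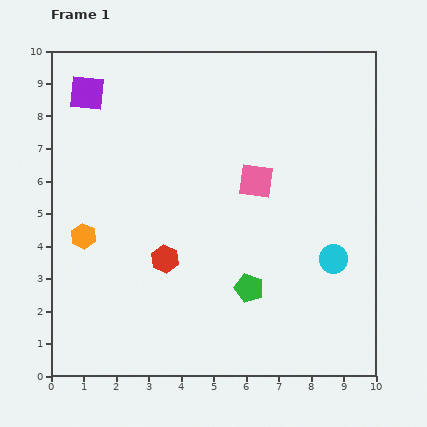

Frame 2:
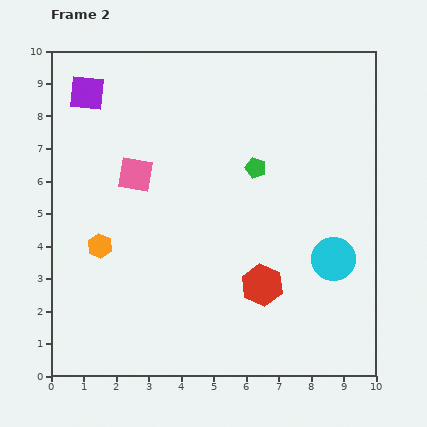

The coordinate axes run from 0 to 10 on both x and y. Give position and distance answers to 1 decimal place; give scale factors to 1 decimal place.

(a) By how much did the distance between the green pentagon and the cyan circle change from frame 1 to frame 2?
+0.9

Distance in frame 1: 2.8. Distance in frame 2: 3.7.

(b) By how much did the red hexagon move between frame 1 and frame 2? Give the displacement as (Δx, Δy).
(3.0, -0.8)

The red hexagon was at (3.5, 3.6) in frame 1 and (6.5, 2.8) in frame 2.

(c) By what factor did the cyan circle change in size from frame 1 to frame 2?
1.5×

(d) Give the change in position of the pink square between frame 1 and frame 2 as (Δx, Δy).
(-3.7, 0.2)

The pink square was at (6.3, 6.0) in frame 1 and (2.6, 6.2) in frame 2.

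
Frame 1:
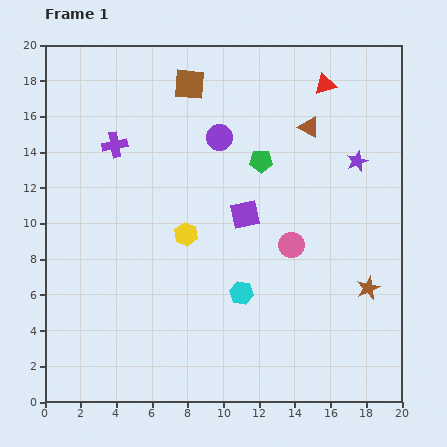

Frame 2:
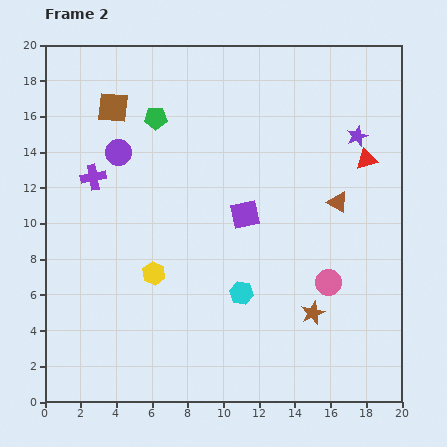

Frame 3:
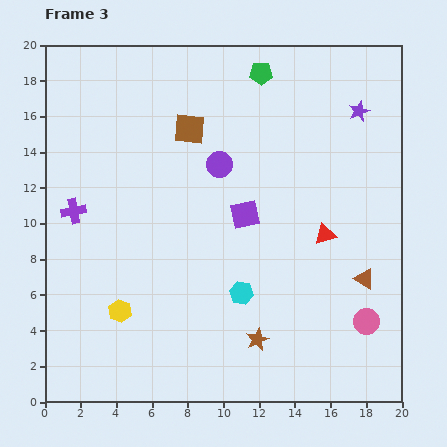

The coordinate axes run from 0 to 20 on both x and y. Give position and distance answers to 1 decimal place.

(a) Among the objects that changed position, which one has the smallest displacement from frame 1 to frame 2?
the purple star

(moved 1.4)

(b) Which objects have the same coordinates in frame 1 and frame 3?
the cyan hexagon, the purple square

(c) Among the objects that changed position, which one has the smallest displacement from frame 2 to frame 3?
the purple star

(moved 1.4)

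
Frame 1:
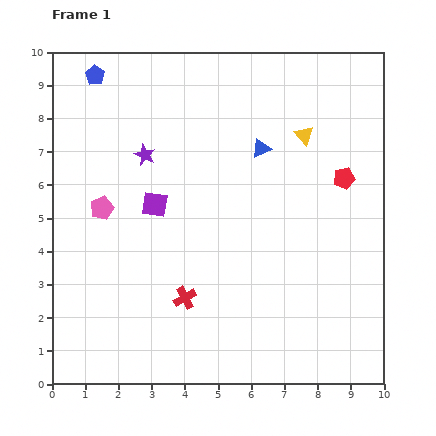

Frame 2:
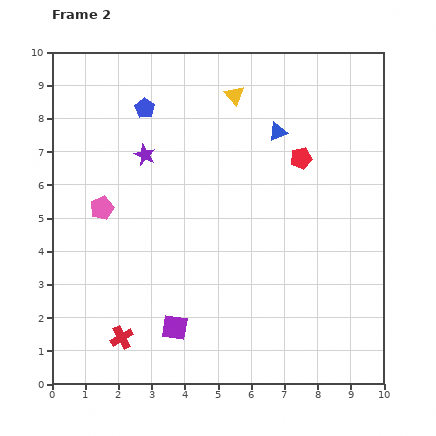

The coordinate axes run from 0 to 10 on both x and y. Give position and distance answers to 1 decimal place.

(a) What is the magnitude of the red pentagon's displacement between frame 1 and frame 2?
1.4

The red pentagon moved from (8.8, 6.2) to (7.5, 6.8), a distance of √(1.3² + 0.6²) ≈ 1.4.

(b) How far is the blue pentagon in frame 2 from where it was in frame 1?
1.8

The blue pentagon moved from (1.3, 9.3) to (2.8, 8.3), a distance of √(1.5² + 1.0²) ≈ 1.8.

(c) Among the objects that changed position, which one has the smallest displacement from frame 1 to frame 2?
the blue triangle

(moved 0.7)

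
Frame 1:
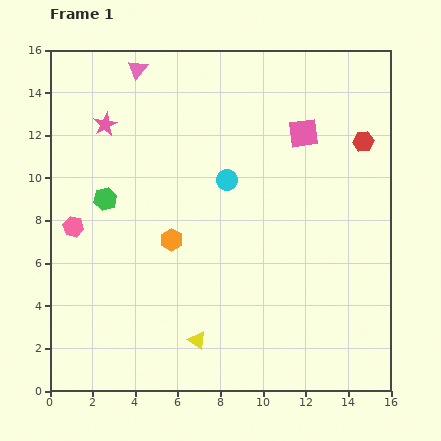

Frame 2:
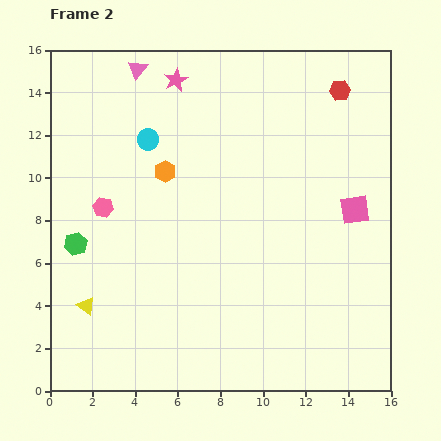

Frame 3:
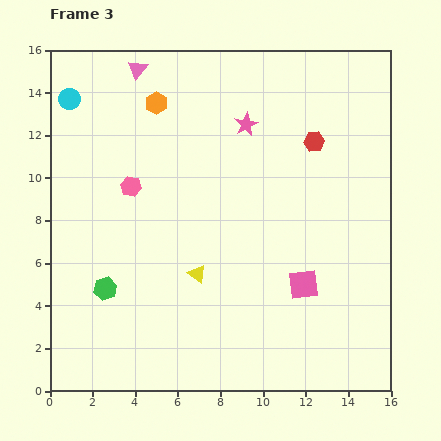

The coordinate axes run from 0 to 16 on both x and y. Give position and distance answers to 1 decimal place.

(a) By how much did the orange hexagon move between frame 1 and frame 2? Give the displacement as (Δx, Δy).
(-0.3, 3.2)

The orange hexagon was at (5.7, 7.1) in frame 1 and (5.4, 10.3) in frame 2.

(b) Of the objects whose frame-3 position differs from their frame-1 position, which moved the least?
the red hexagon

(moved 2.3)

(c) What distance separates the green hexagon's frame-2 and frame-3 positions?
2.5

The green hexagon moved from (1.2, 6.9) to (2.6, 4.8), a distance of √(1.4² + 2.1²) ≈ 2.5.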